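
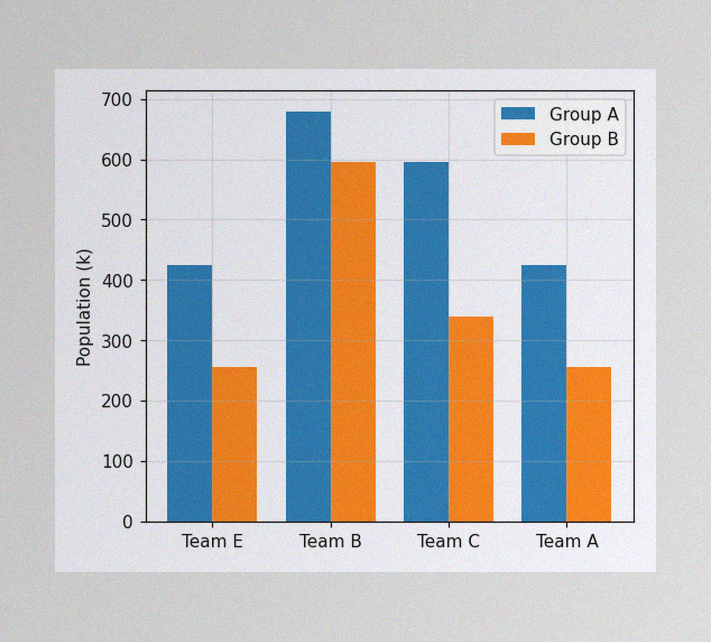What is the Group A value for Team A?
425k

The image has some photo noise and uneven lighting. The Group A bar at Team A reaches 425k on the y-axis.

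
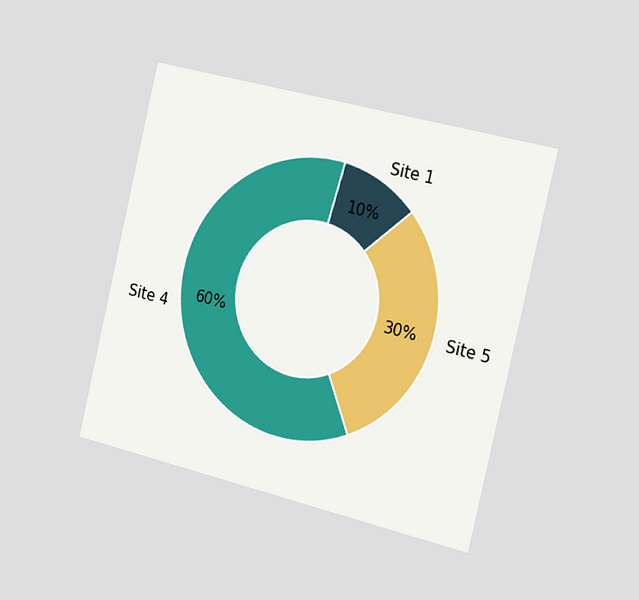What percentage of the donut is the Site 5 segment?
30%

The chart is tilted about 13° clockwise and viewed slightly from the right. The Site 5 segment takes up 30% of the ring.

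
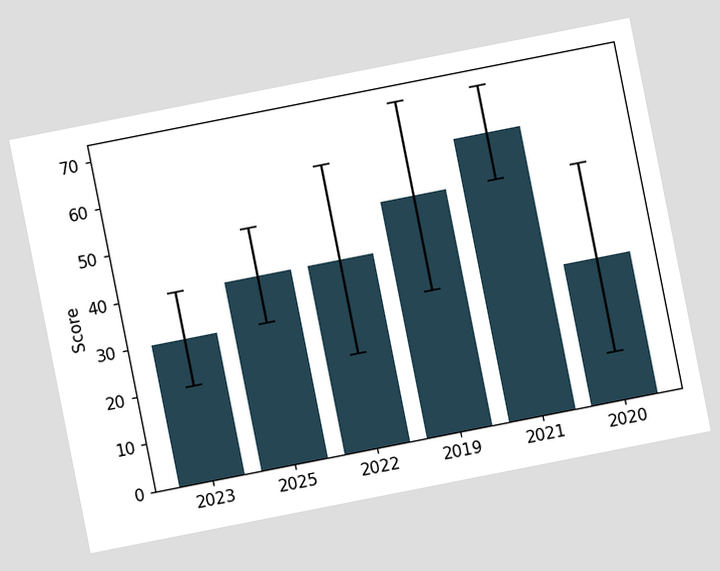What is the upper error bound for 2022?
The chart is tilted about 11° counter-clockwise. The 2022 bar's upper whisker reaches 60.

60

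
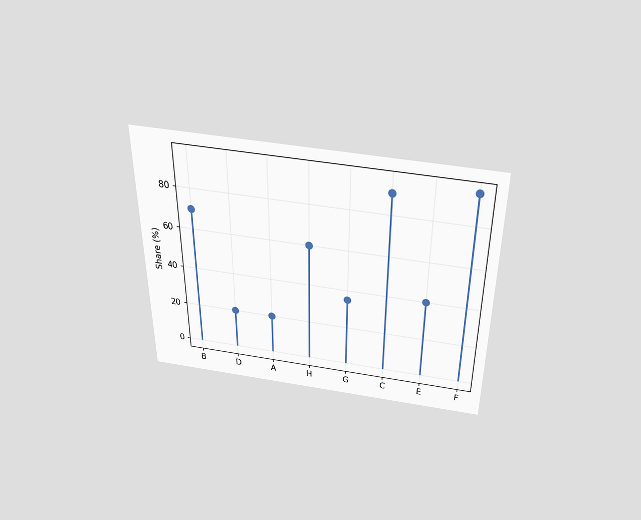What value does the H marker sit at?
60%

The chart is viewed slightly from above. The H marker sits at 60%.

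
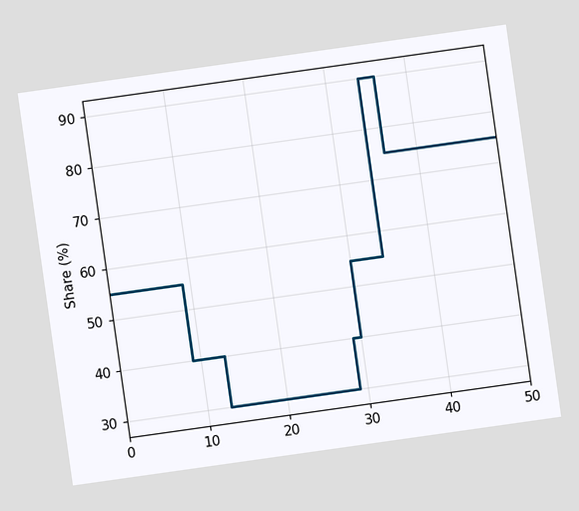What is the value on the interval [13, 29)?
30%

The chart is tilted about 8° counter-clockwise. On [13, 29) the step sits at 30%.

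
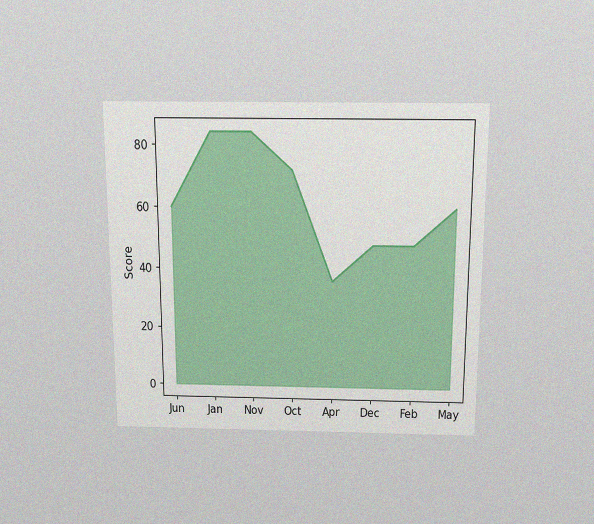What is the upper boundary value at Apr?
36

The chart is viewed slightly from above, with some photo noise. At Apr the upper boundary is at 36.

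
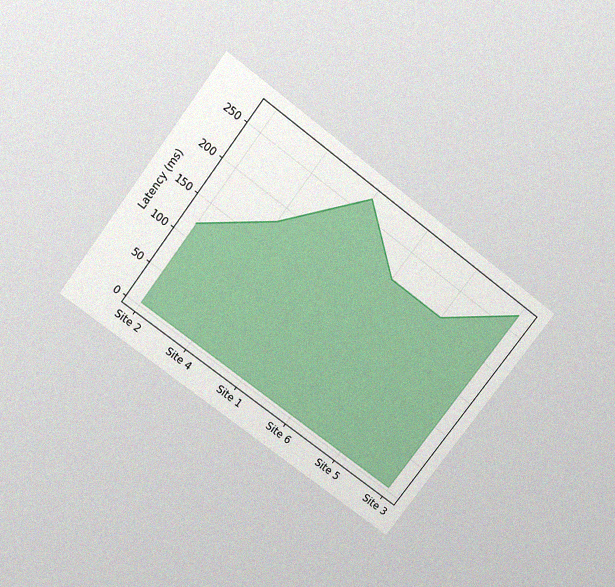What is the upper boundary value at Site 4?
The chart is tilted about 37° clockwise and viewed slightly from above, with some photo noise. At Site 4 the upper boundary is at 180ms.

180ms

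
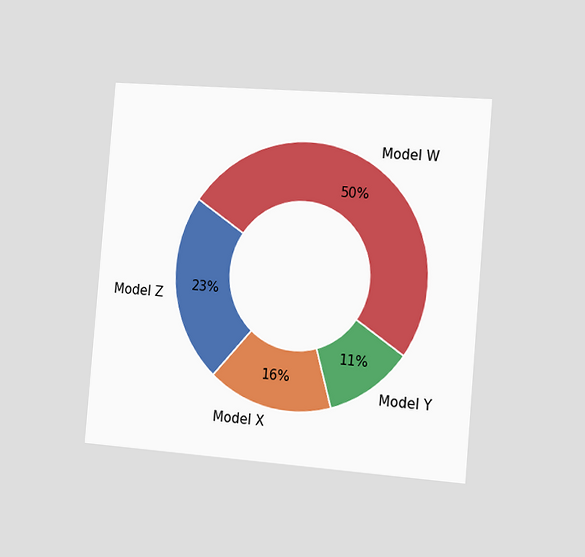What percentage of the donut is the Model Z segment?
The chart is tilted about 5° clockwise and viewed slightly from the right. The Model Z segment takes up 23% of the ring.

23%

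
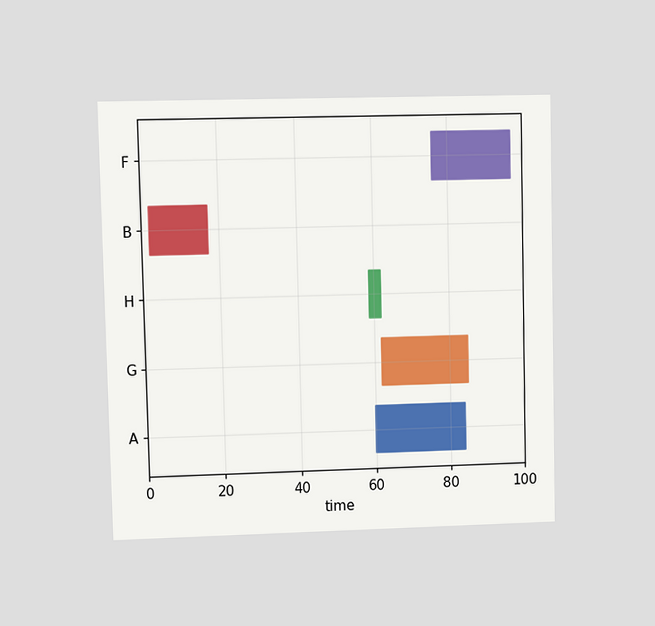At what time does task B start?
2

The chart is viewed at a slight angle. The B bar begins at t=2.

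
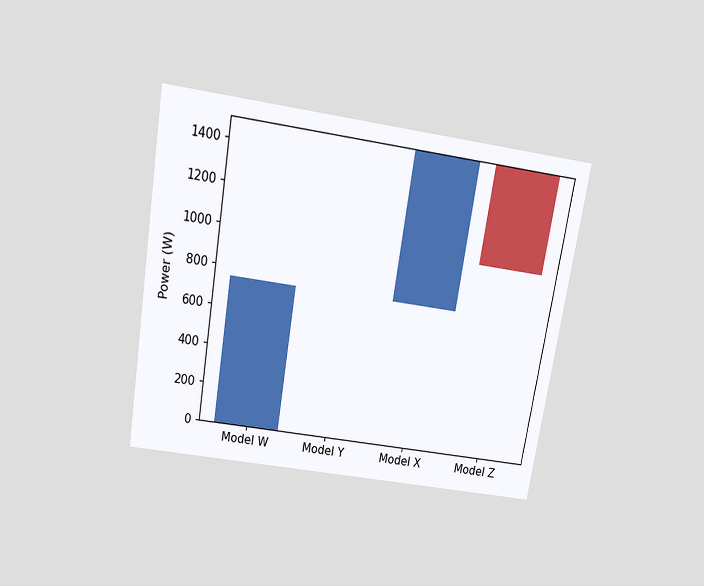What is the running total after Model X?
The chart is tilted about 9° clockwise and viewed slightly from above. After Model X the running total reaches 1500W.

1500W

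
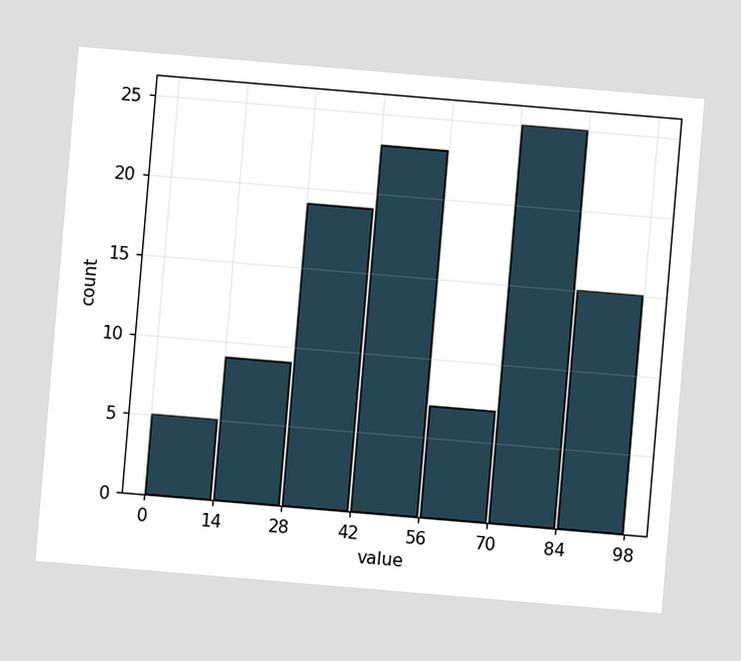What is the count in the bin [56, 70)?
7

The chart is tilted about 5° clockwise. The [56, 70) bin has height 7.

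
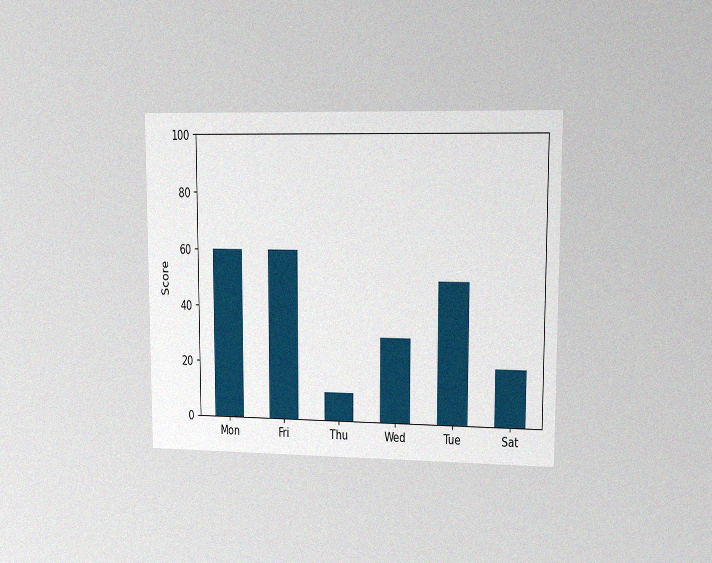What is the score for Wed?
30

The chart is viewed at a slight angle, with some photo noise. Reading along the chart's y-axis, the Wed bar reaches 30.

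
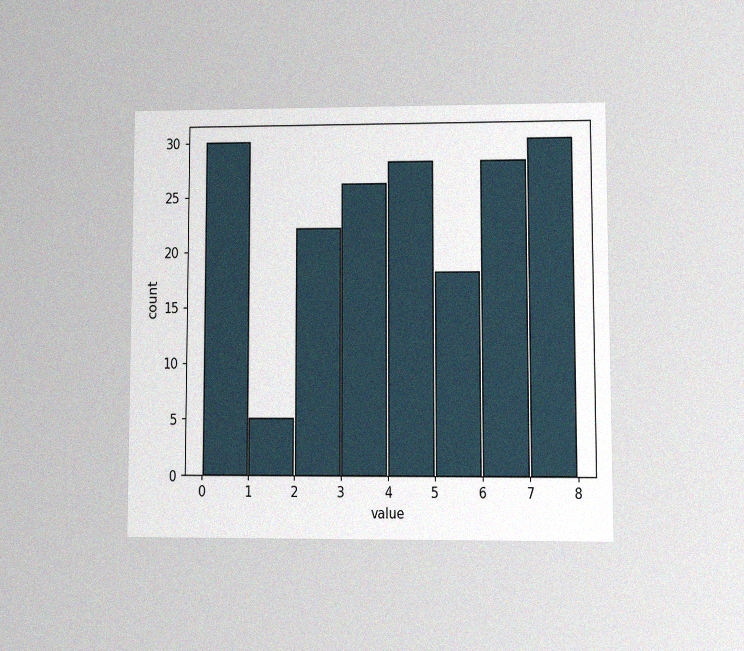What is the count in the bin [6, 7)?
28

The chart is viewed at a slight angle, with some photo noise. The [6, 7) bin has height 28.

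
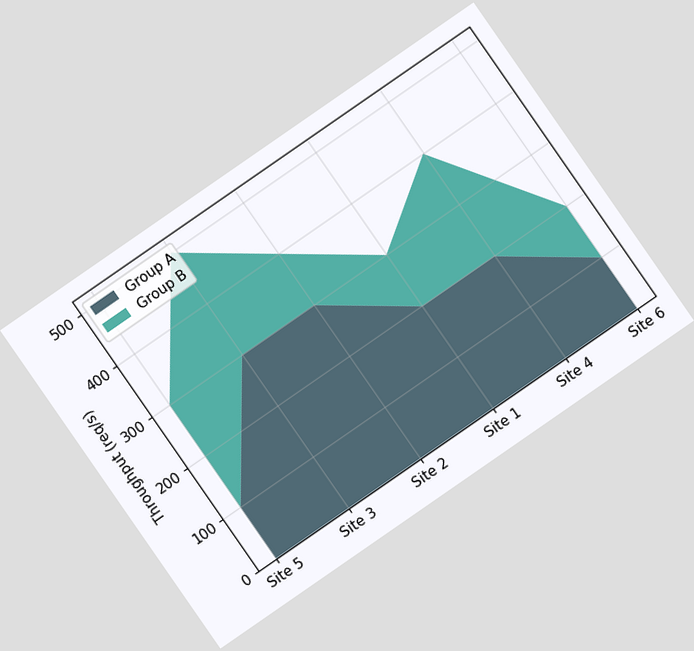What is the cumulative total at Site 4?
The chart is tilted about 35° counter-clockwise. The stacked total at Site 4 reaches 400req/s.

400req/s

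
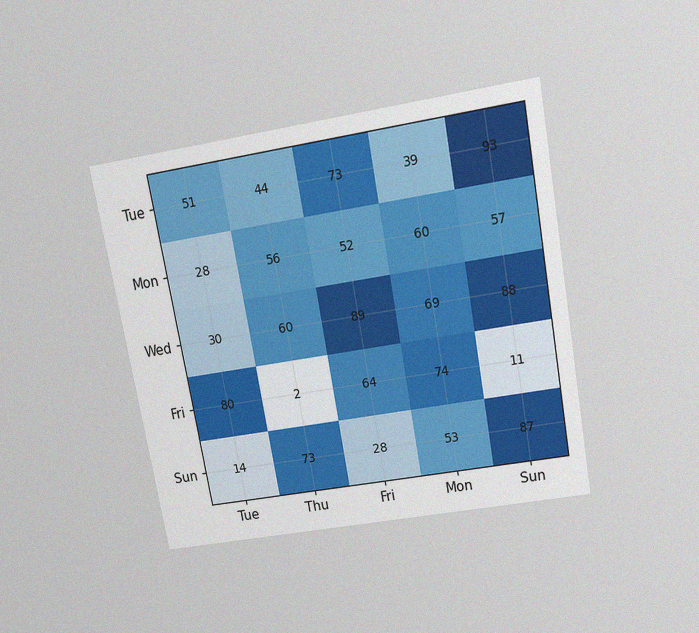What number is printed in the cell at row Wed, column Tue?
30

The chart is tilted about 10° counter-clockwise and viewed slightly from above, with some photo noise. The (Wed, Tue) cell reads 30.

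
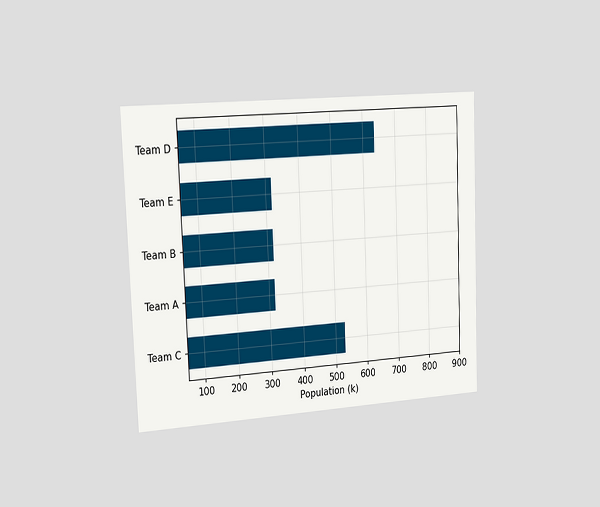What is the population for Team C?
530k

The chart is tilted about 2° counter-clockwise and viewed slightly from the left. Reading along the chart's x-axis, the Team C bar reaches 530k.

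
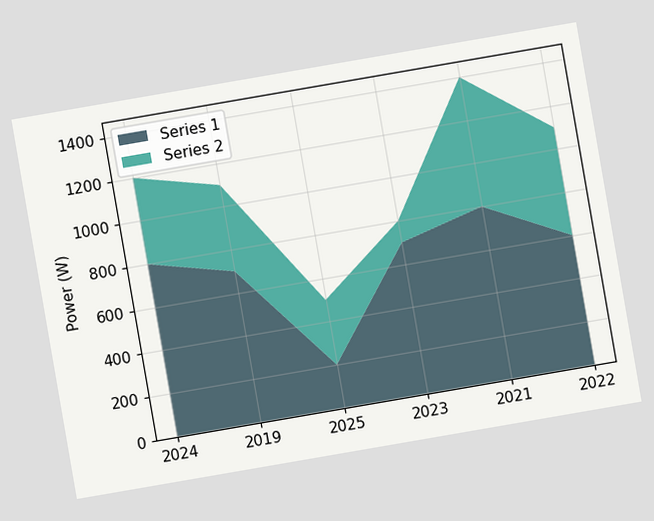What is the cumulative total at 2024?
The chart is tilted about 10° counter-clockwise. The stacked total at 2024 reaches 1200W.

1200W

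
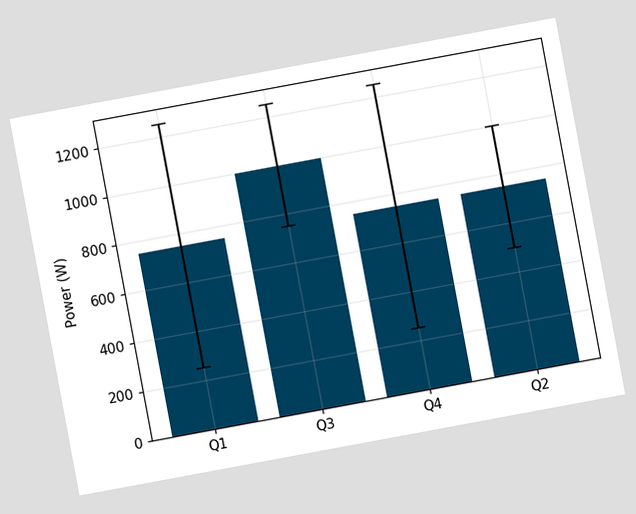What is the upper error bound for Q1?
The chart is tilted about 11° counter-clockwise. The Q1 bar's upper whisker reaches 1250W.

1250W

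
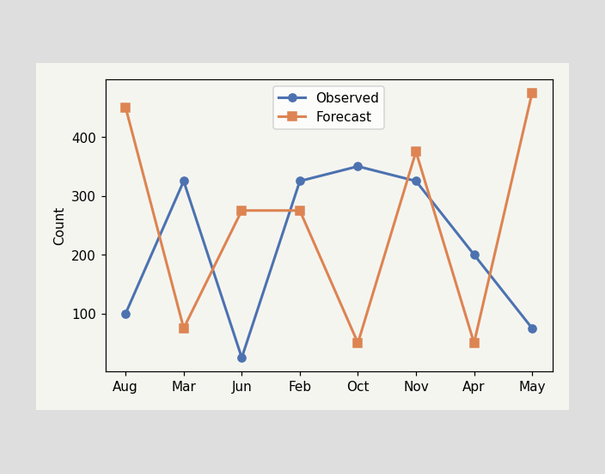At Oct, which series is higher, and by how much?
Observed, by 300

At Oct, Observed sits above the other line by 300.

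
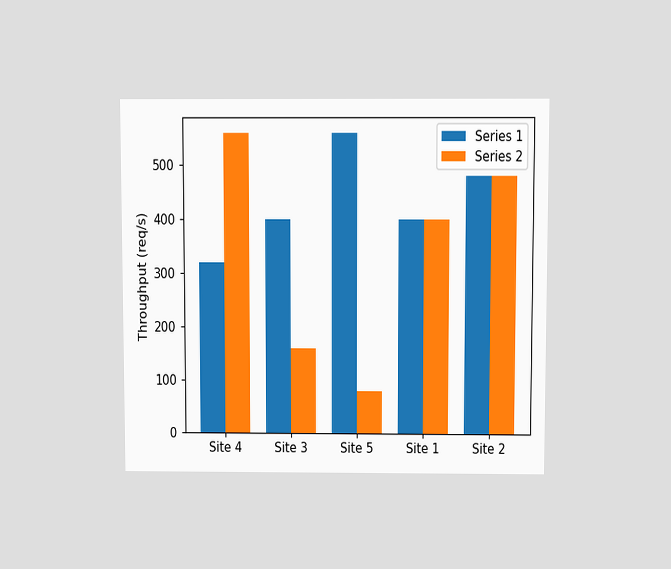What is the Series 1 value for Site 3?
400req/s

The chart is viewed slightly from above. The Series 1 bar at Site 3 reaches 400req/s on the y-axis.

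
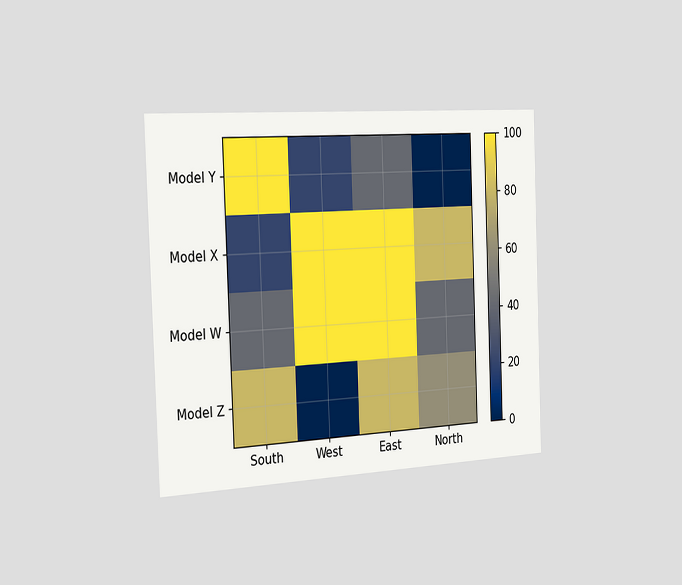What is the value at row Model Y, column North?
0

The chart is tilted about 2° counter-clockwise and viewed slightly from the left. Matching cell (Model Y, North) against the colorbar gives 0.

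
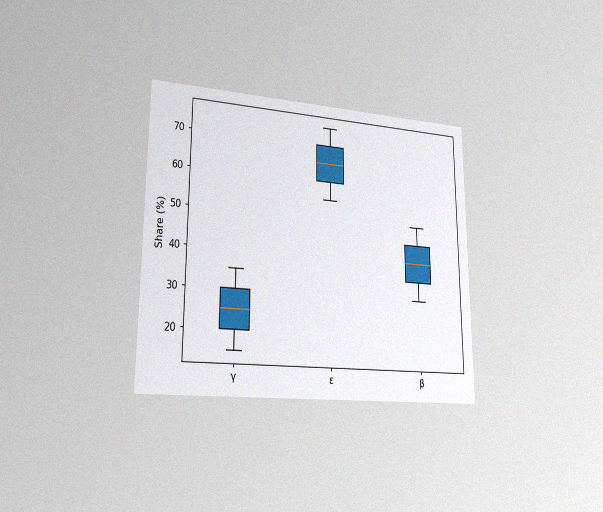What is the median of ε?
65%

The chart is viewed slightly from the left, with some photo noise. The median line in the ε box sits at 65%.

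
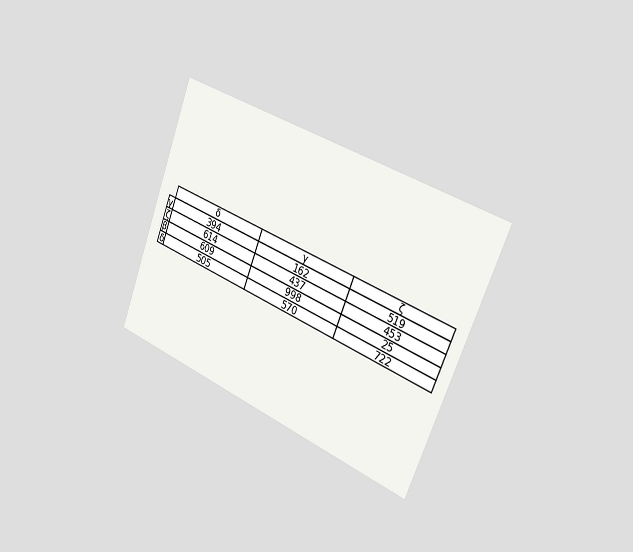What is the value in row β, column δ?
The chart is tilted about 21° clockwise and viewed slightly from the right. The (β, δ) cell reads 609.

609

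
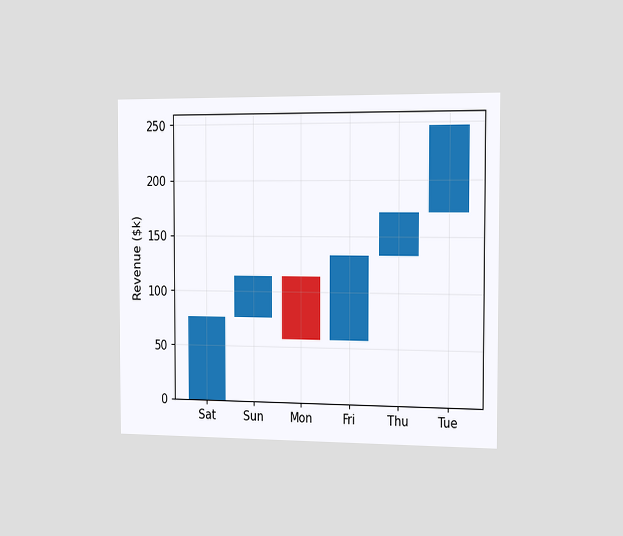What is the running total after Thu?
$171k

The chart is viewed slightly from the right. After Thu the running total reaches $171k.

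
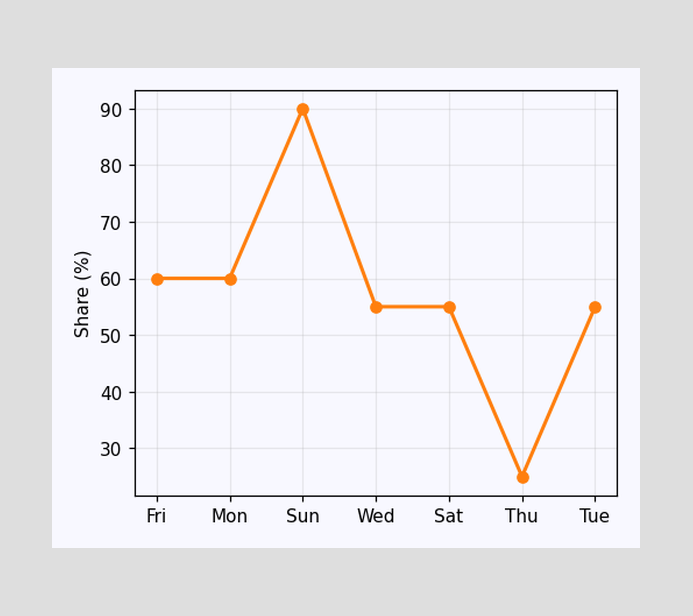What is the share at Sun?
90%

At Sun, the line is at 90%.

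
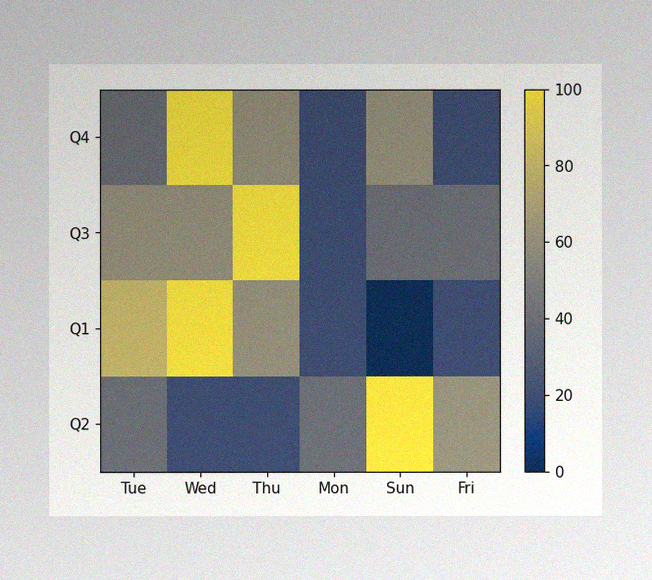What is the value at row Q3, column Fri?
The image has some photo noise and uneven lighting. Matching cell (Q3, Fri) against the colorbar gives 40.

40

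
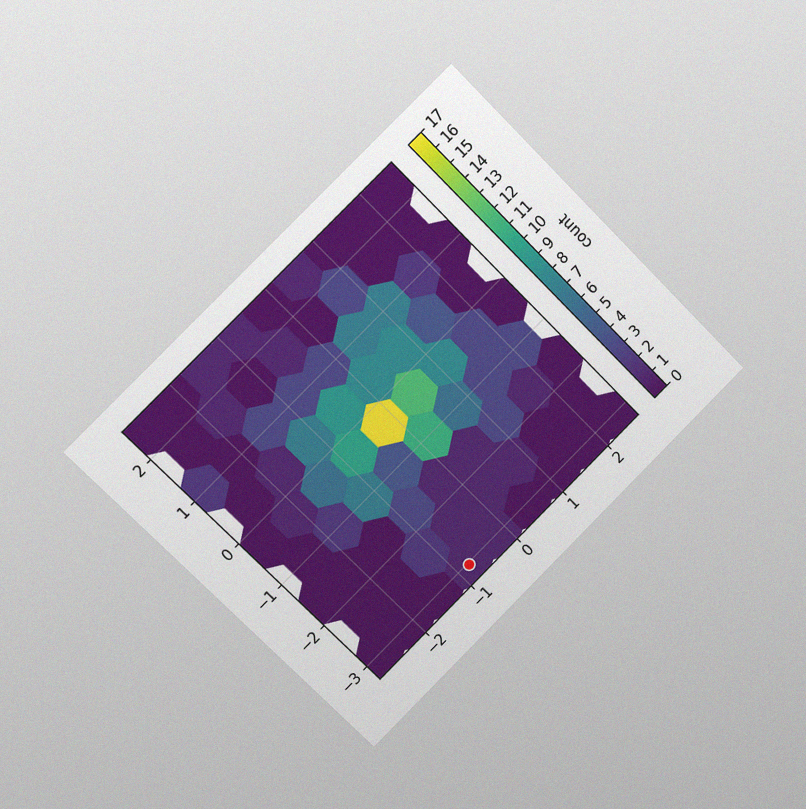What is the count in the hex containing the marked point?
1

The chart is tilted about 45° counter-clockwise and viewed slightly from the left, with some photo noise. The marked hex reads 1 on the colorbar.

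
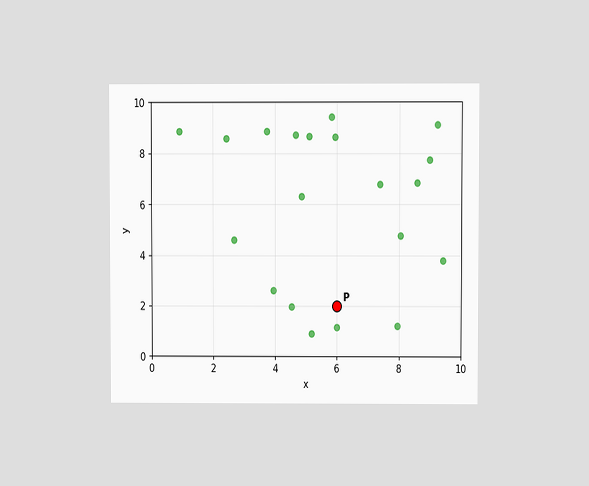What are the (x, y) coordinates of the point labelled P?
(6, 2)

The chart is viewed at a slight angle. Following the gridlines from P to each axis, P sits at (6, 2).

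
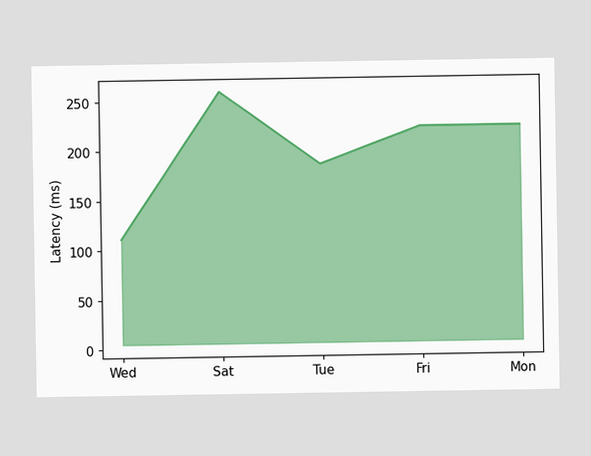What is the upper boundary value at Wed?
111ms

At Wed the upper boundary is at 111ms.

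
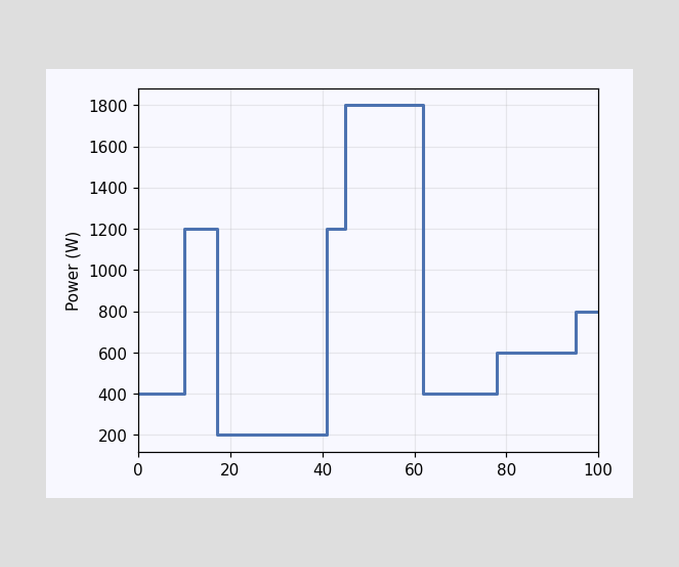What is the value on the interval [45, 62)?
1800W

On [45, 62) the step sits at 1800W.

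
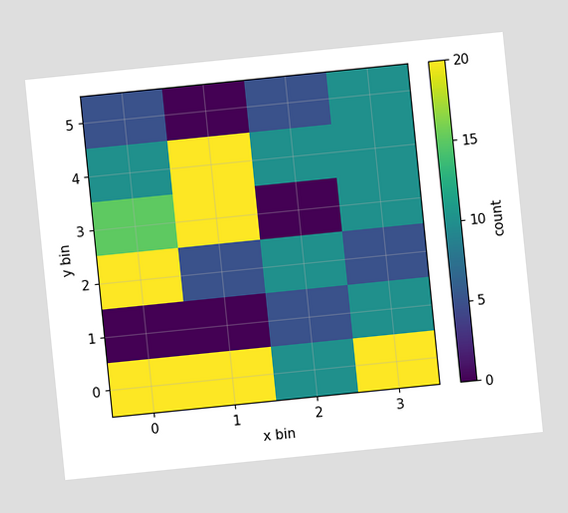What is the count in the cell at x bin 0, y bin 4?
10

The chart is tilted about 6° counter-clockwise. Matching the cell (0, 4) against the colorbar gives 10.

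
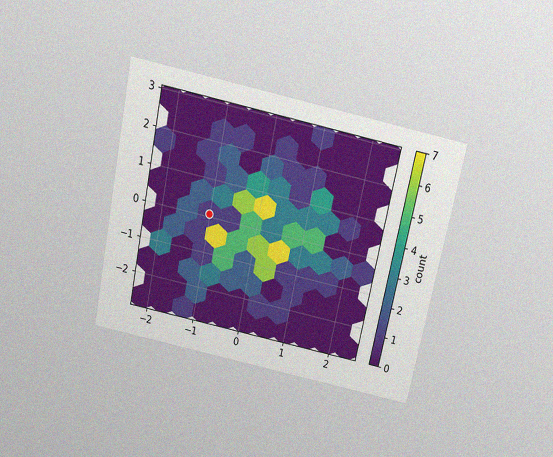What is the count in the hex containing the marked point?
The chart is tilted about 12° clockwise and viewed slightly from above, with some photo noise. The marked hex reads 1 on the colorbar.

1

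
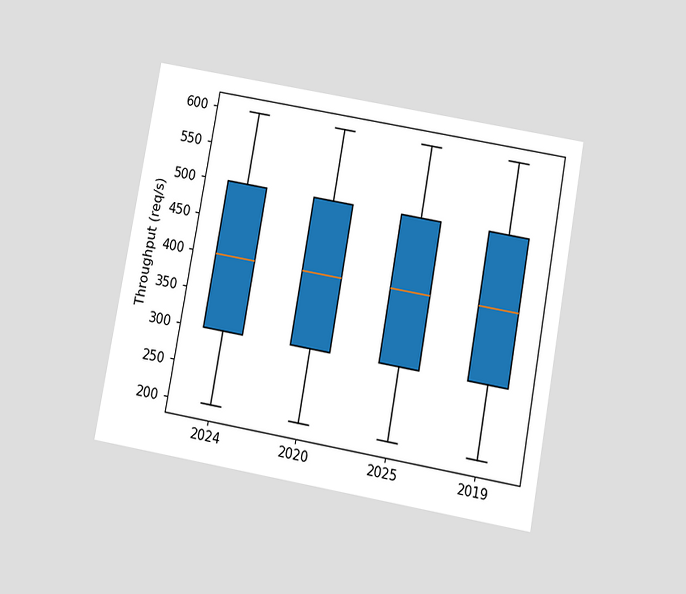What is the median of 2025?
400req/s

The chart is tilted about 10° clockwise and viewed slightly from below. The median line in the 2025 box sits at 400req/s.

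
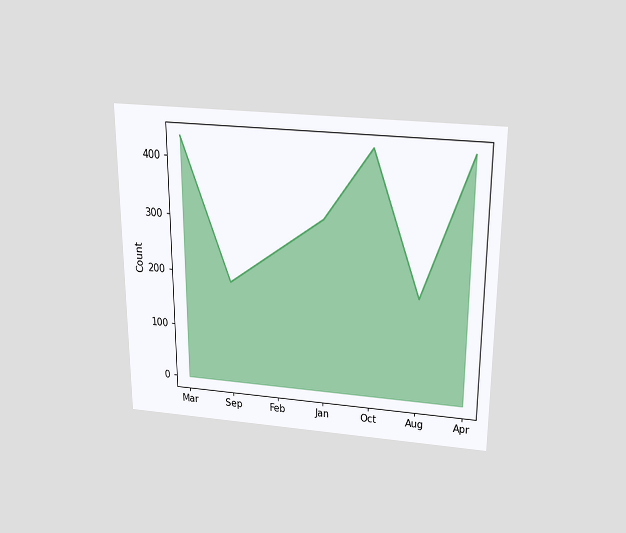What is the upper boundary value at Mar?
The chart is viewed slightly from above. At Mar the upper boundary is at 434.

434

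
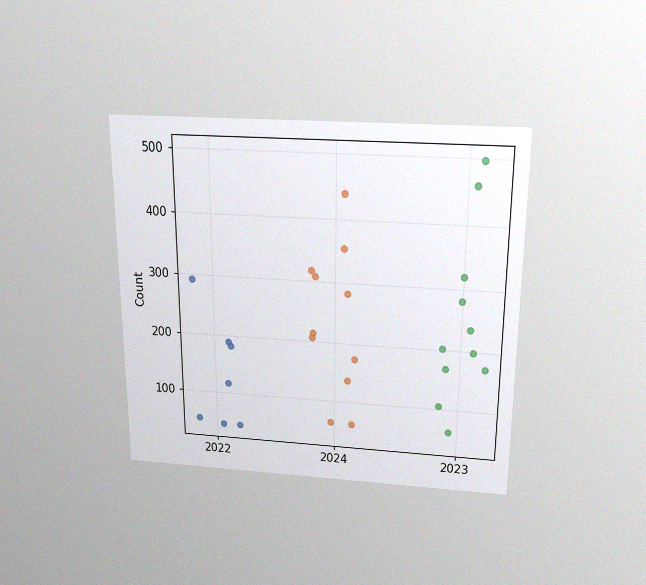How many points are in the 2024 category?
11

The chart is viewed slightly from above, with some photo noise. Counting the markers in the 2024 column gives 11.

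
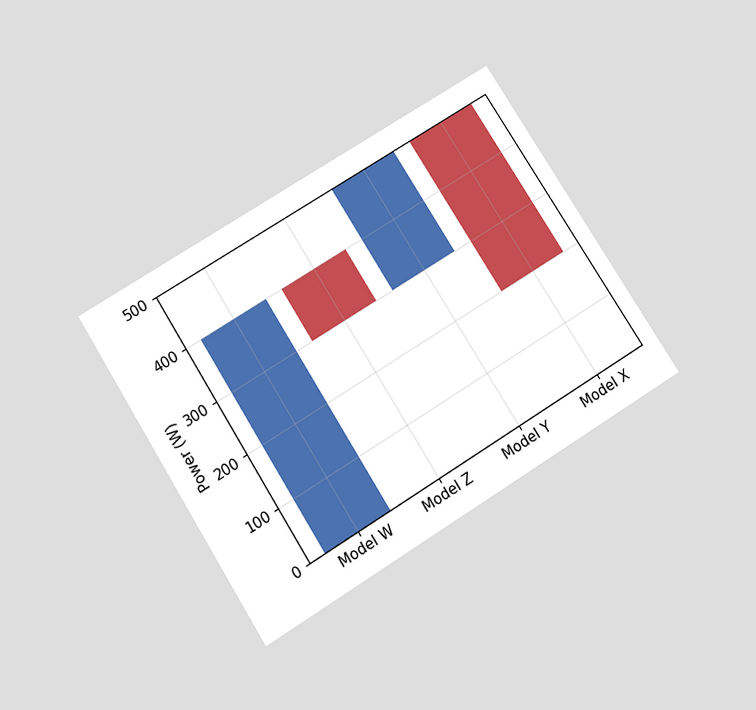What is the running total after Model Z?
The chart is tilted about 32° counter-clockwise and viewed slightly from below. After Model Z the running total reaches 300W.

300W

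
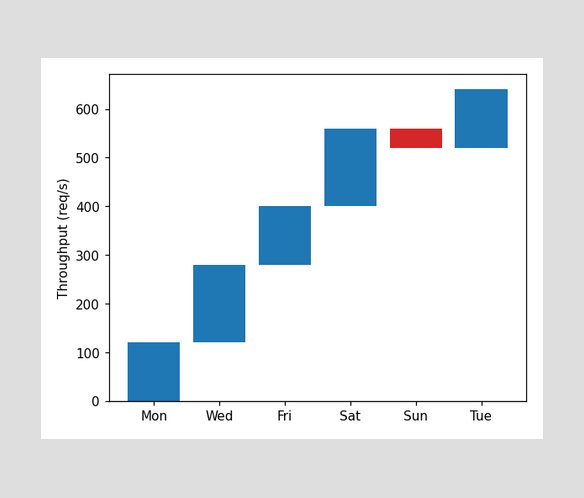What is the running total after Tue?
640req/s

After Tue the running total reaches 640req/s.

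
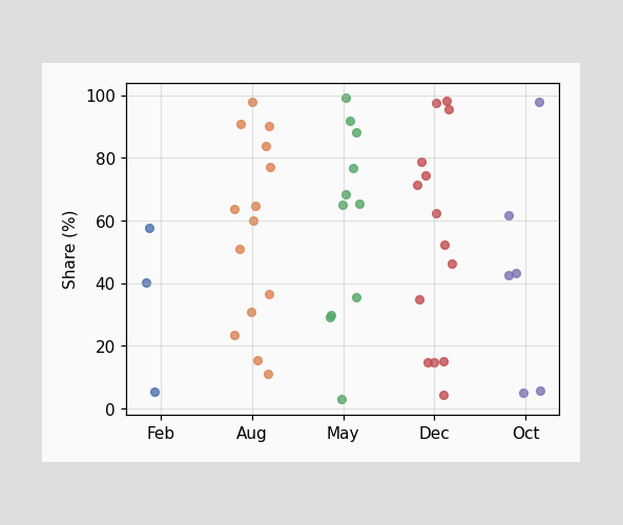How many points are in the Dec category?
14

Counting the markers in the Dec column gives 14.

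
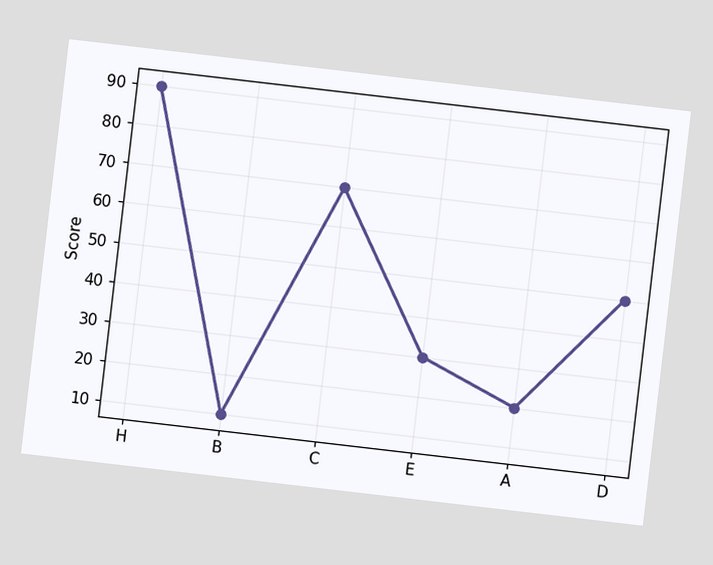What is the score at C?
70

The chart is tilted about 7° clockwise. At C, the line is at 70.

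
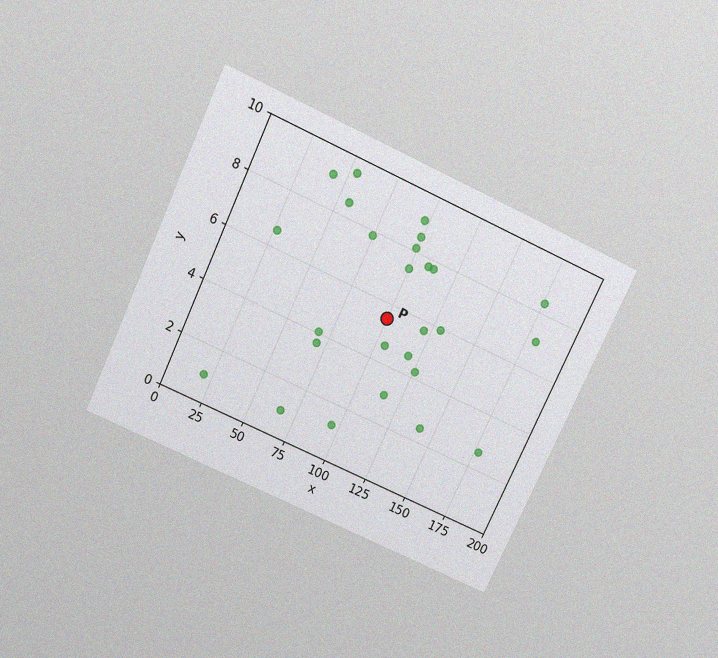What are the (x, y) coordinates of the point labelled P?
(100, 5.5)

The chart is tilted about 25° clockwise and viewed slightly from above, with some photo noise. Following the gridlines from P to each axis, P sits at (100, 5.5).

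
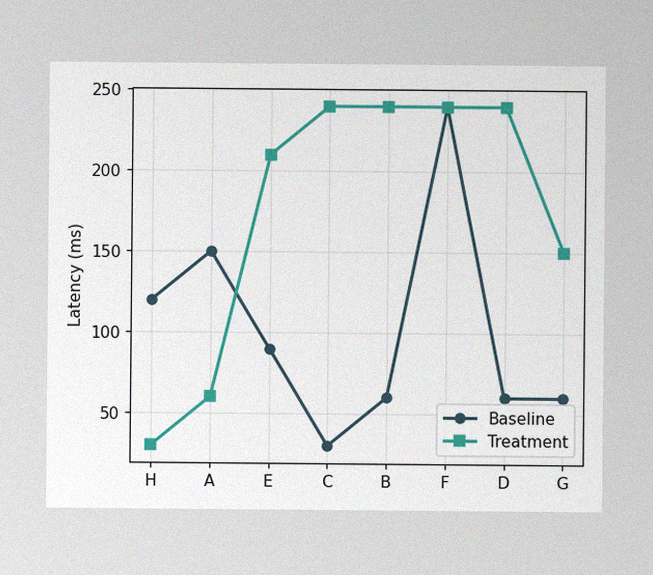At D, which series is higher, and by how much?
Treatment, by 180ms

The image has some photo noise and uneven lighting. At D, Treatment sits above the other line by 180ms.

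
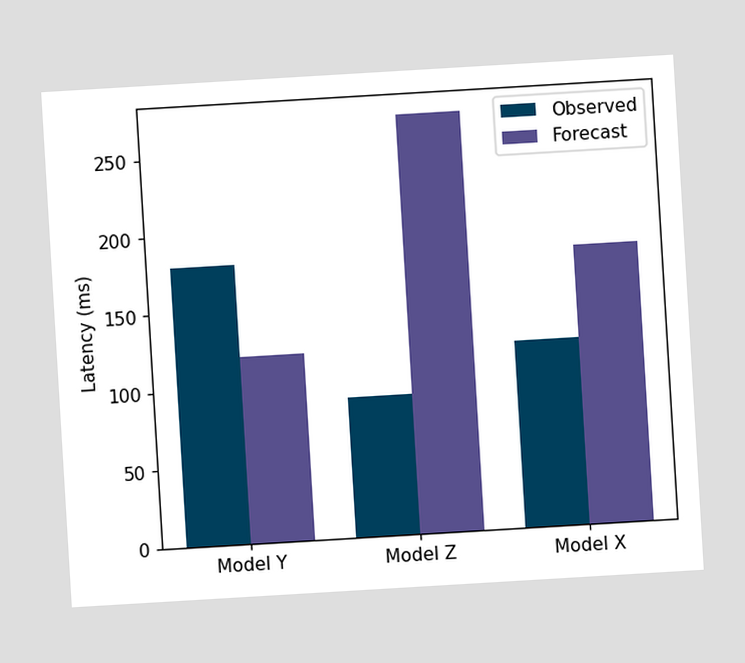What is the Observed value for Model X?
The chart is tilted about 3° counter-clockwise. The Observed bar at Model X reaches 120ms on the y-axis.

120ms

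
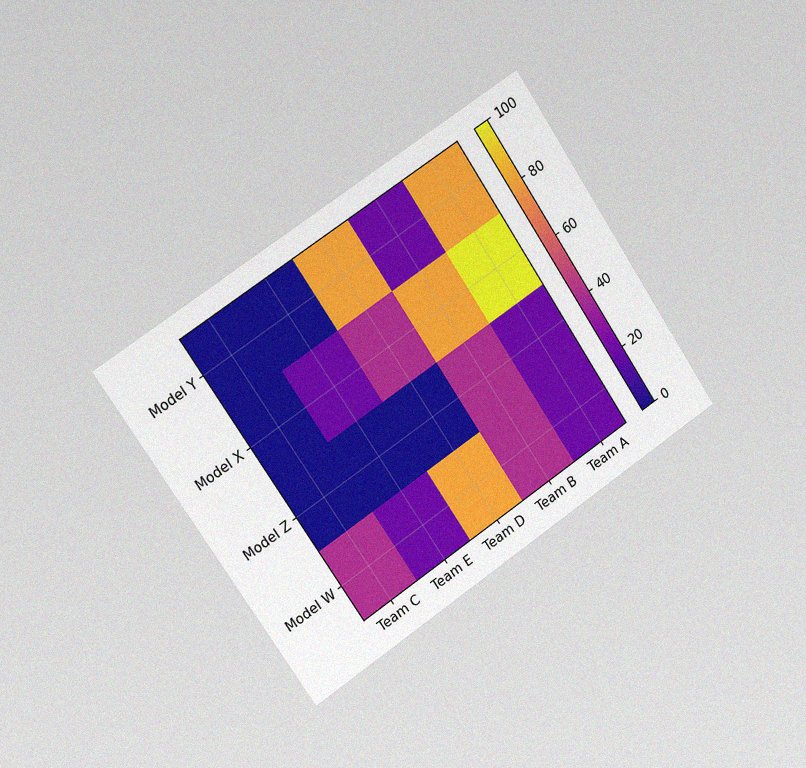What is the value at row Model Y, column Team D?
The chart is tilted about 34° counter-clockwise and viewed slightly from the left, with some photo noise. Matching cell (Model Y, Team D) against the colorbar gives 80.

80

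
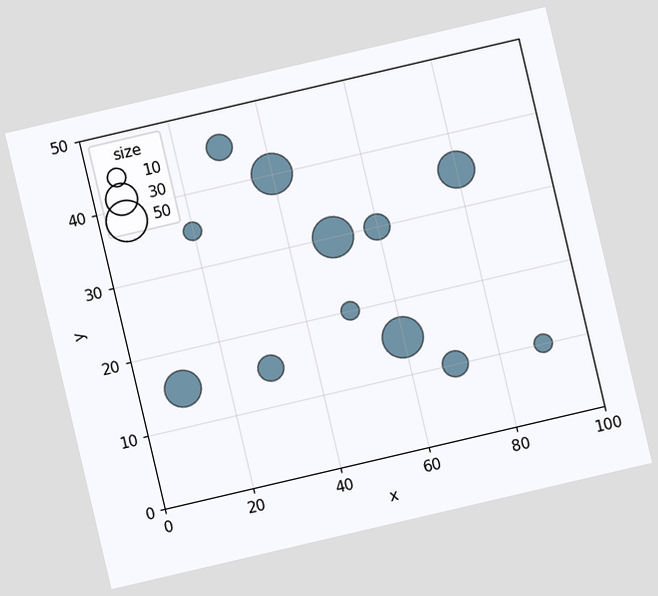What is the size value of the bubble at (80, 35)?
40

The chart is tilted about 13° counter-clockwise. Matching the bubble at (80, 35) against the size legend gives 40.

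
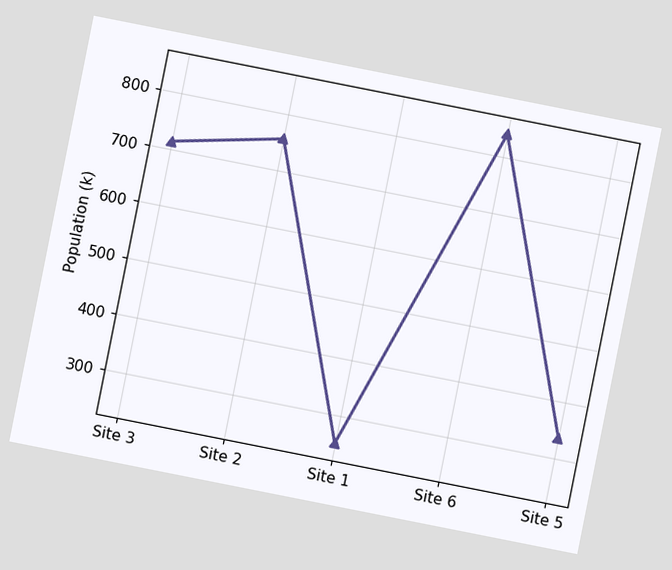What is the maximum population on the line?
The chart is tilted about 11° clockwise. The highest point is at Site 6, and reading across to the y-axis gives 840k.

840k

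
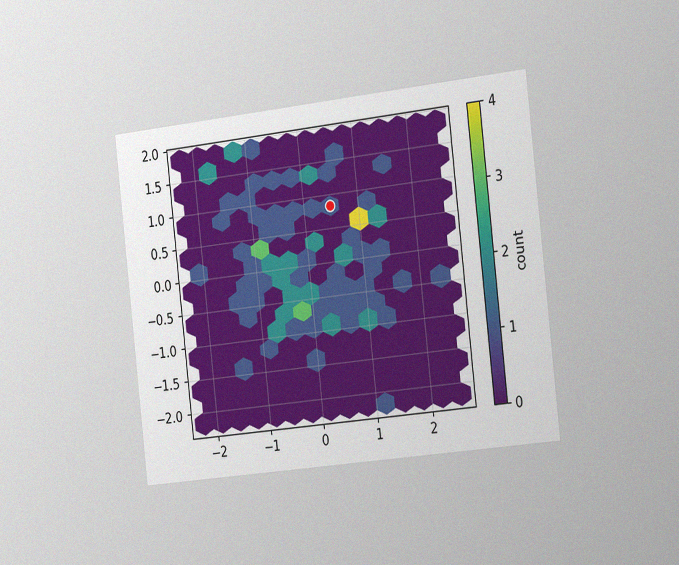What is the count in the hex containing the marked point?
1

The chart is tilted about 6° counter-clockwise and viewed slightly from the right, with some photo noise. The marked hex reads 1 on the colorbar.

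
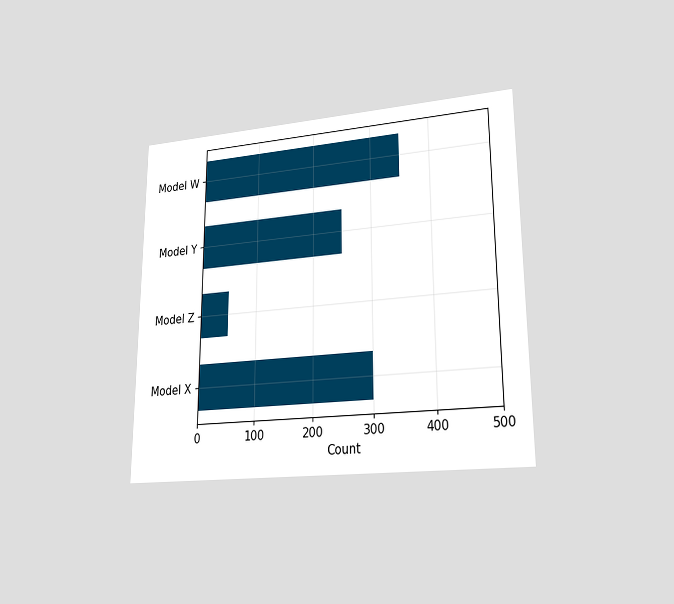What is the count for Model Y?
250

The chart is viewed at a slight angle. Reading along the chart's x-axis, the Model Y bar reaches 250.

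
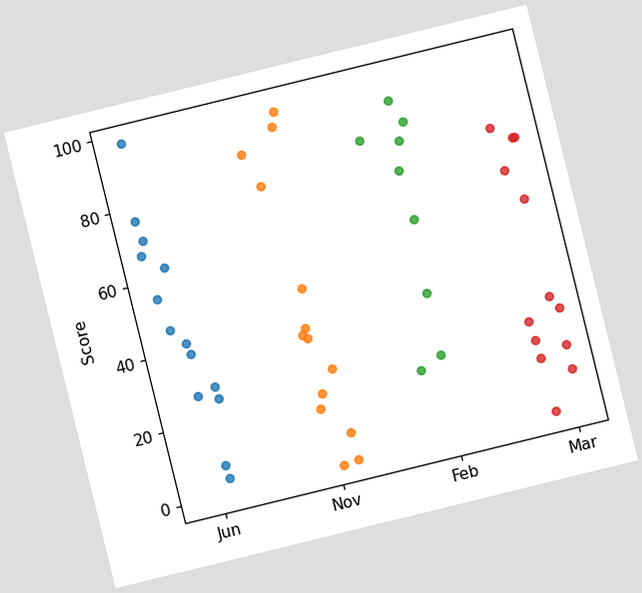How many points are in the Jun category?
The chart is tilted about 14° counter-clockwise. Counting the markers in the Jun column gives 14.

14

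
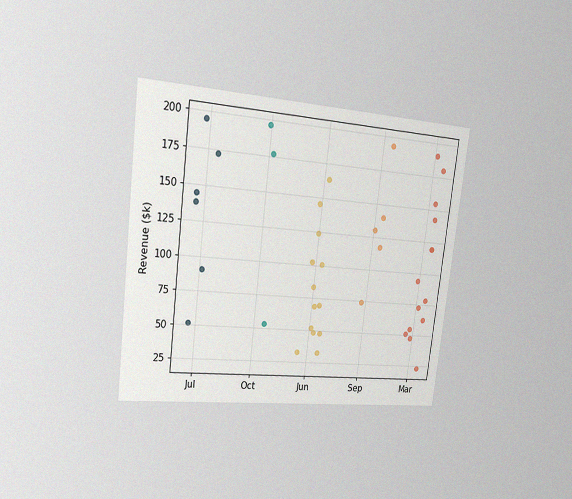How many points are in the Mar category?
The chart is tilted about 7° clockwise and viewed slightly from the left, with some photo noise. Counting the markers in the Mar column gives 14.

14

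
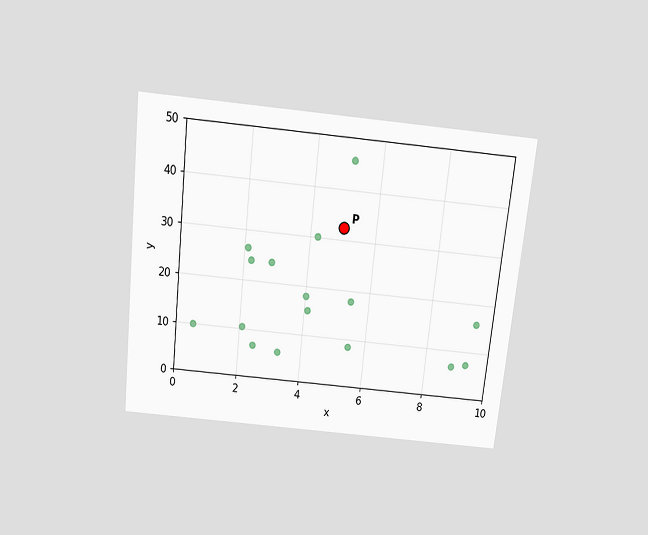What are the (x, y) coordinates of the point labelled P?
(5, 32.5)

The chart is tilted about 6° clockwise and viewed slightly from above. Following the gridlines from P to each axis, P sits at (5, 32.5).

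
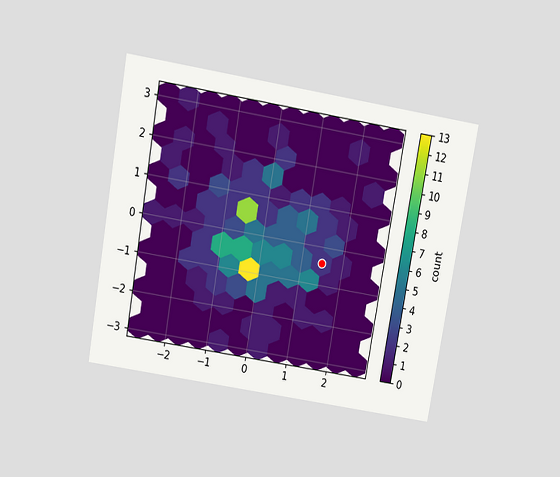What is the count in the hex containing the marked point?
The chart is tilted about 10° clockwise and viewed slightly from above. The marked hex reads 2 on the colorbar.

2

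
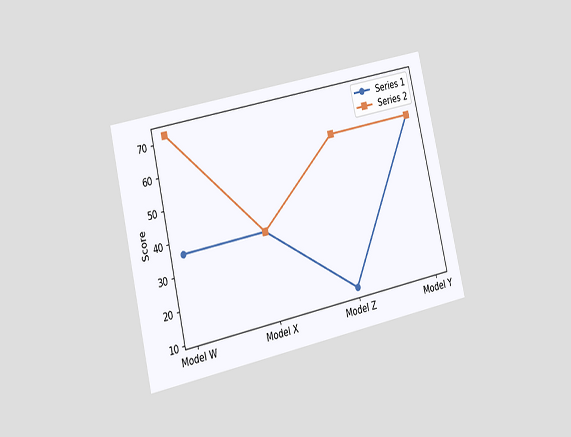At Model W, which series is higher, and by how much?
The chart is tilted about 13° counter-clockwise and viewed slightly from the left. At Model W, Series 2 sits above the other line by 36.

Series 2, by 36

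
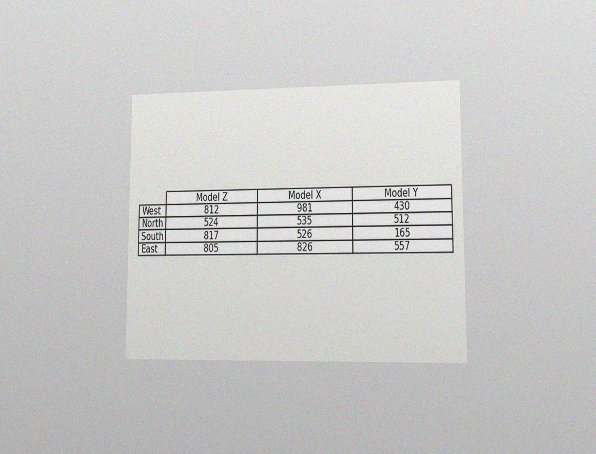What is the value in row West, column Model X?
The chart is viewed at a slight angle, with some photo noise. The (West, Model X) cell reads 981.

981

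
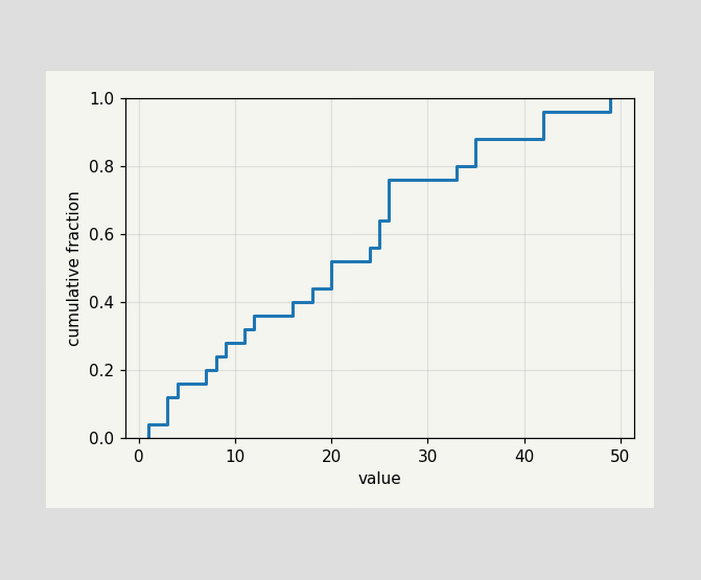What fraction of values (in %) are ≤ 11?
At x=11 the ECDF step is at 32%.

32%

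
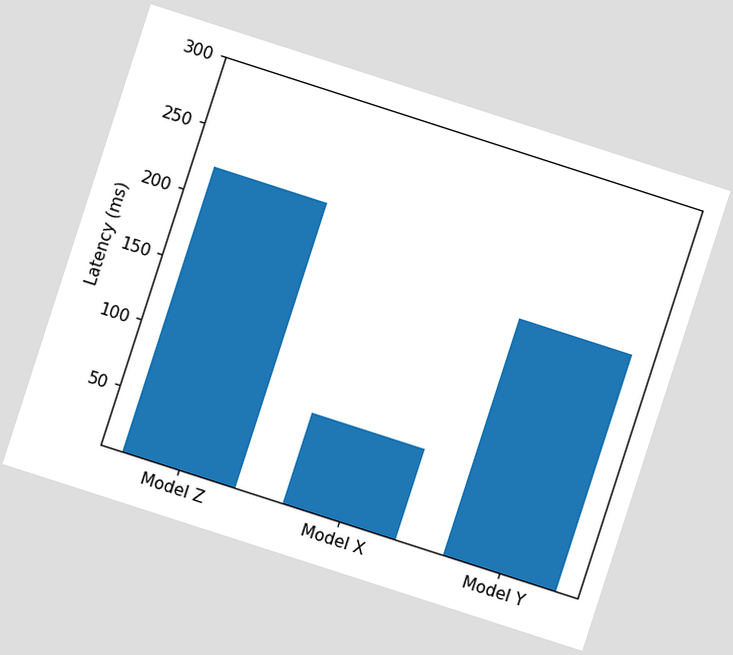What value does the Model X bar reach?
The chart is tilted about 18° clockwise. Reading along the chart's y-axis, the Model X bar reaches 74ms.

74ms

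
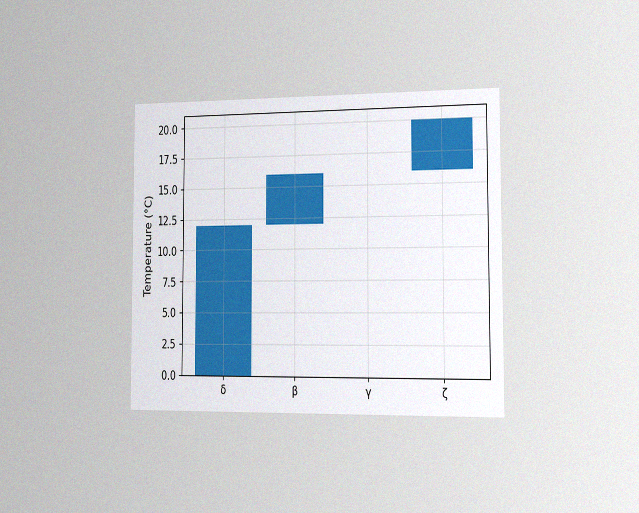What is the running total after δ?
12°C

The chart is viewed slightly from the right, with some photo noise. After δ the running total reaches 12°C.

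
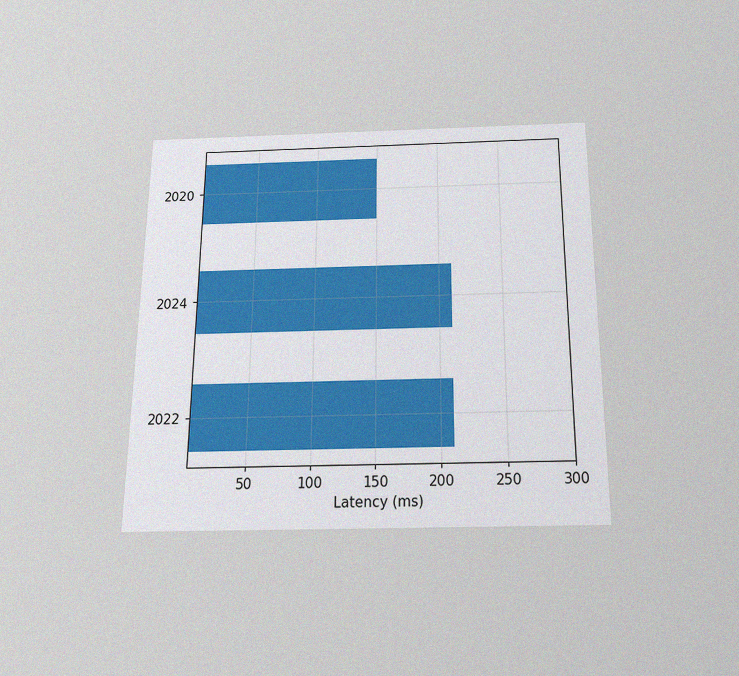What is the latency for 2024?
210ms

The chart is viewed slightly from below, with some photo noise. Reading along the chart's x-axis, the 2024 bar reaches 210ms.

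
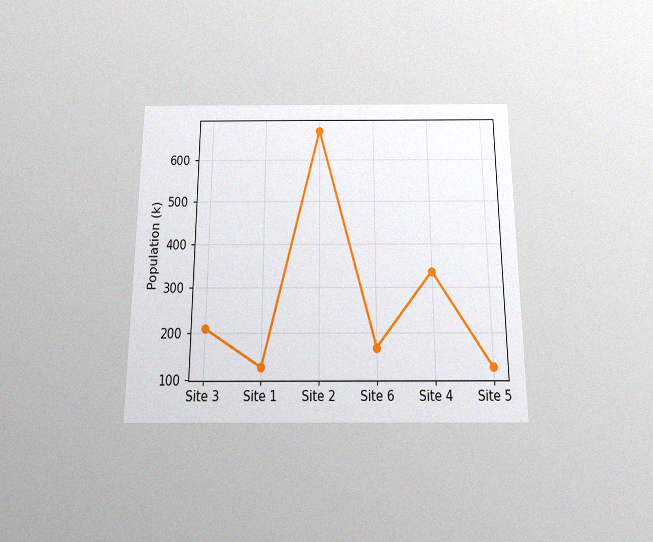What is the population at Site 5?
The chart is viewed slightly from below, with some photo noise. At Site 5, the line is at 126k.

126k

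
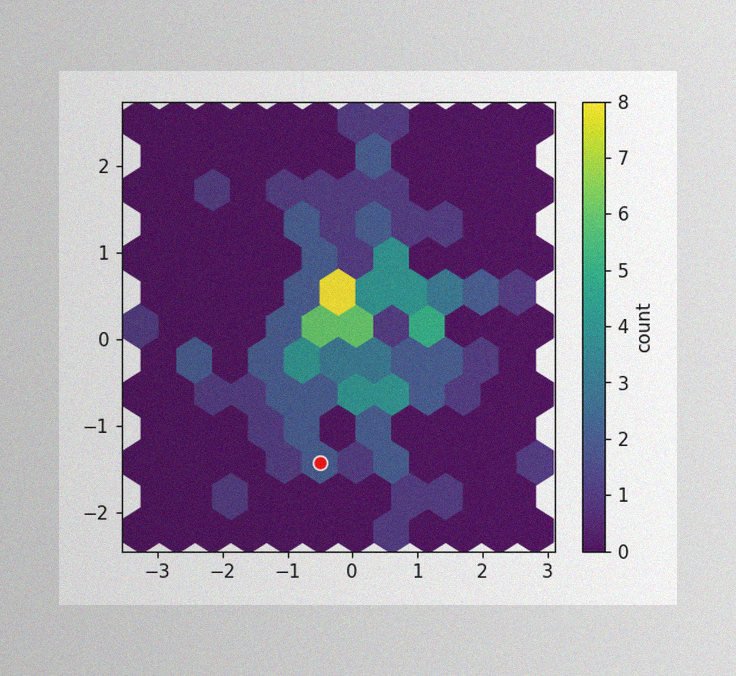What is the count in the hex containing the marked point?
The image has some photo noise and uneven lighting. The marked hex reads 2 on the colorbar.

2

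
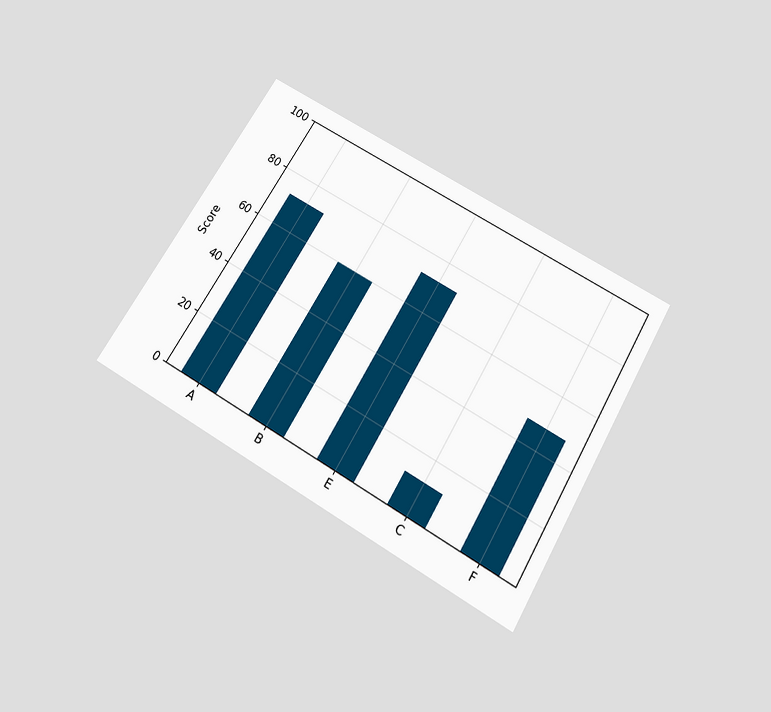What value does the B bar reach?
60

The chart is tilted about 30° clockwise and viewed slightly from below. Reading along the chart's y-axis, the B bar reaches 60.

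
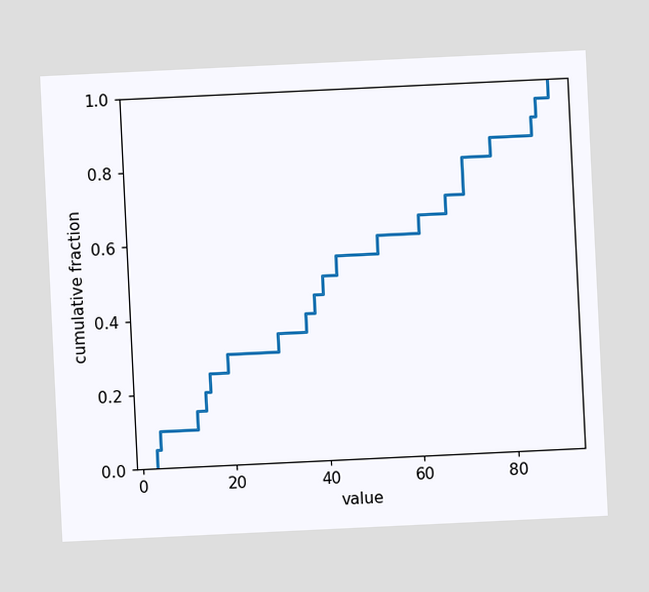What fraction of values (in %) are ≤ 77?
85%

The chart is tilted about 3° counter-clockwise. At x=77 the ECDF step is at 85%.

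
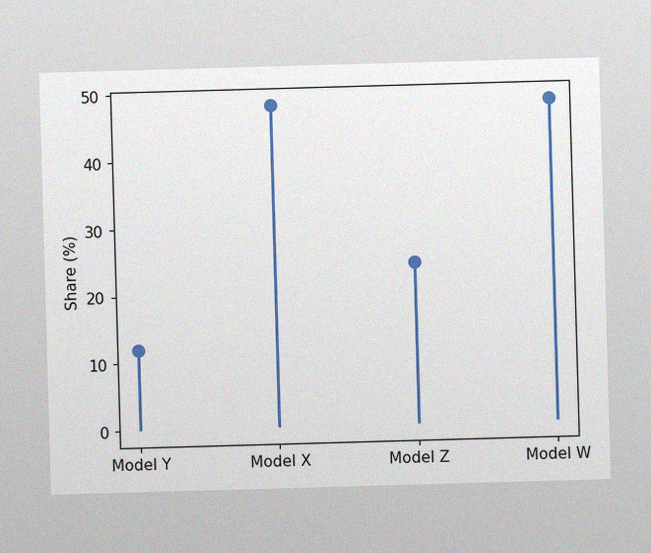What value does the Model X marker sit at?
The image has some photo noise and uneven lighting. The Model X marker sits at 48%.

48%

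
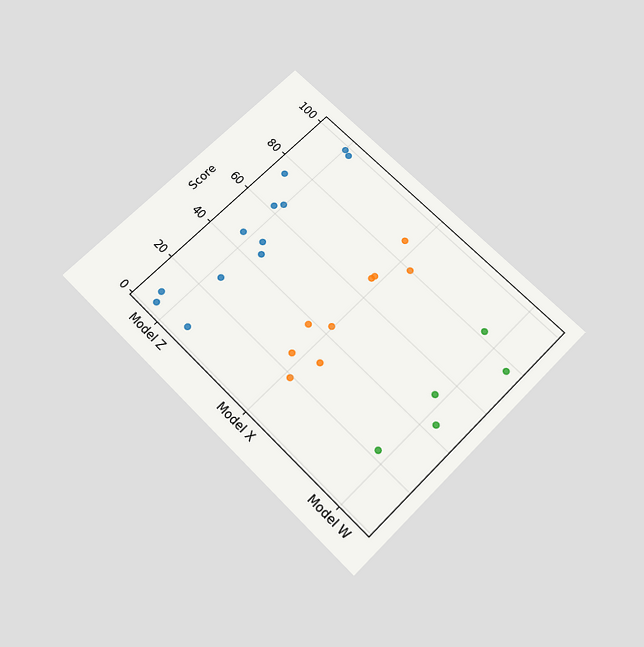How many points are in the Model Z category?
12

The chart is tilted about 45° clockwise and viewed slightly from below. Counting the markers in the Model Z column gives 12.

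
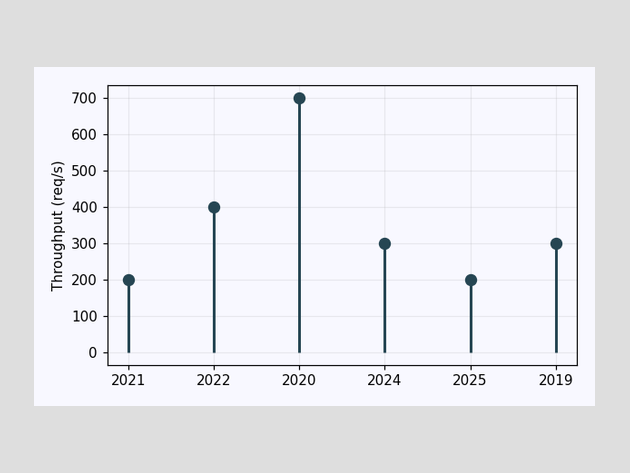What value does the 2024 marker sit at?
300req/s

The 2024 marker sits at 300req/s.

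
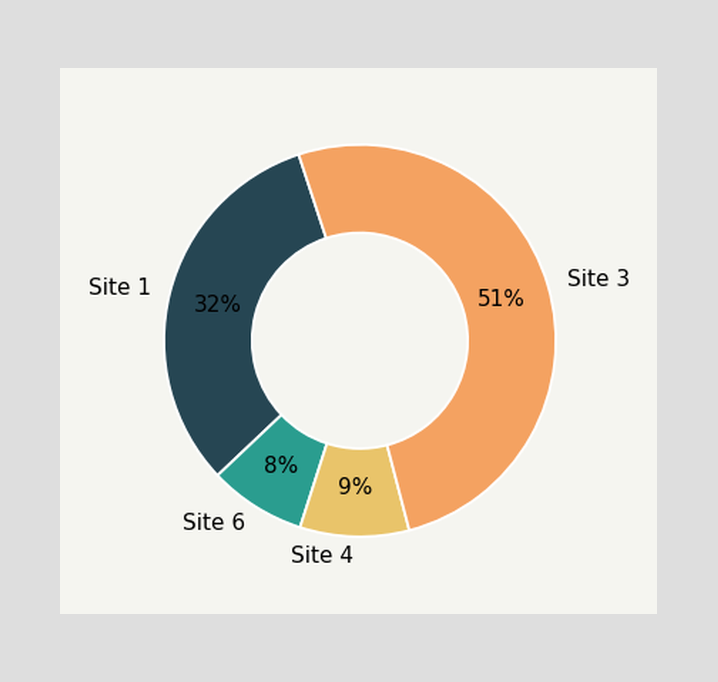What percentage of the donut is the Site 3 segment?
The Site 3 segment takes up 51% of the ring.

51%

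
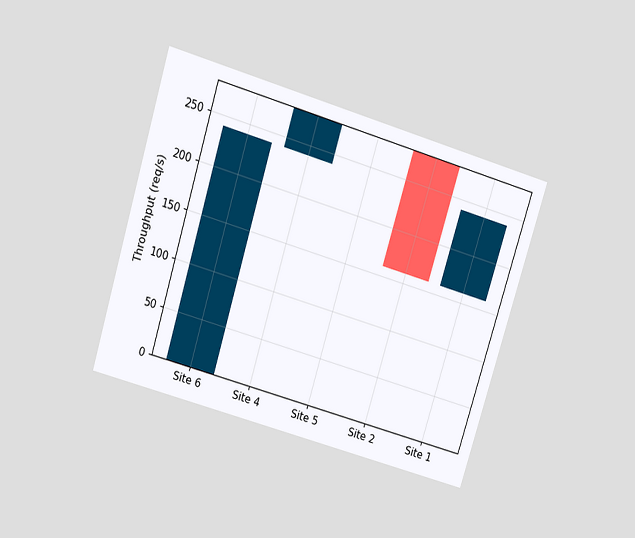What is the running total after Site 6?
240req/s

The chart is tilted about 17° clockwise and viewed slightly from above. After Site 6 the running total reaches 240req/s.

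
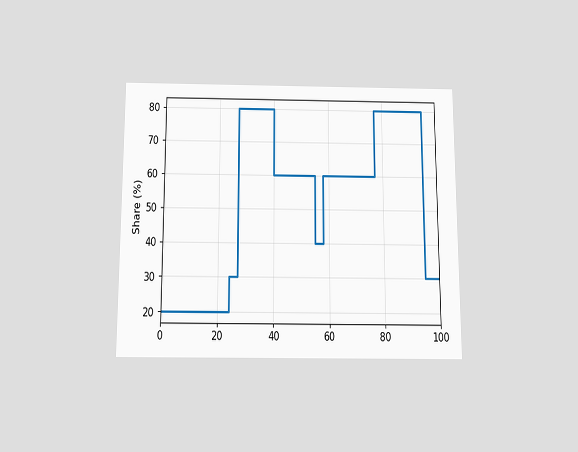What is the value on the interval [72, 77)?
The chart is viewed slightly from below. On [72, 77) the step sits at 60%.

60%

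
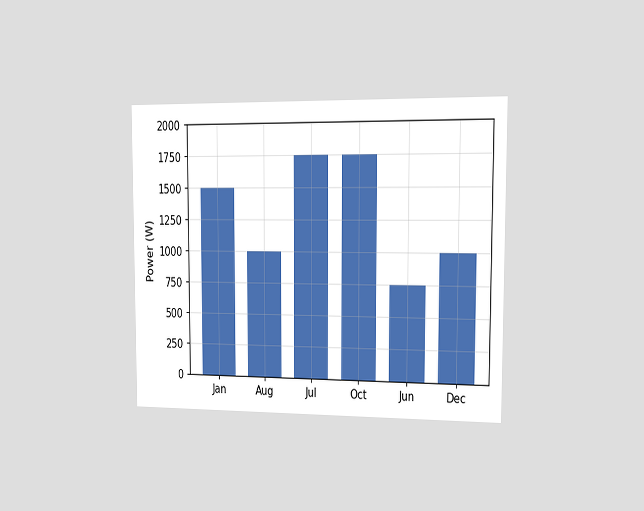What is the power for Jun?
The chart is viewed slightly from the right. Reading along the chart's y-axis, the Jun bar reaches 750W.

750W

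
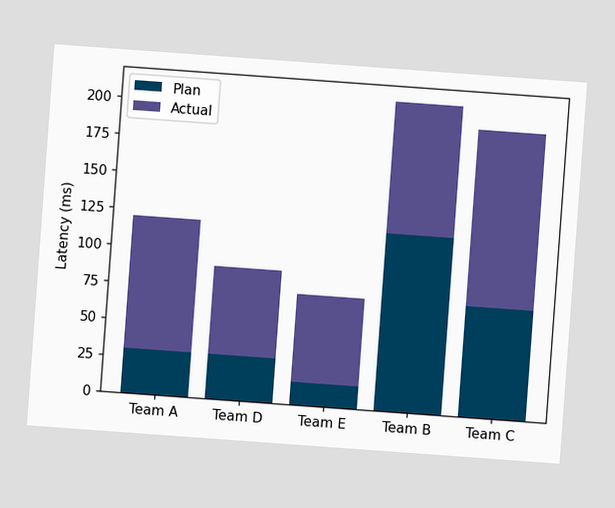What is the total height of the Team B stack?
The chart is tilted about 4° clockwise. The Team B stack's top reaches 210ms on the y-axis.

210ms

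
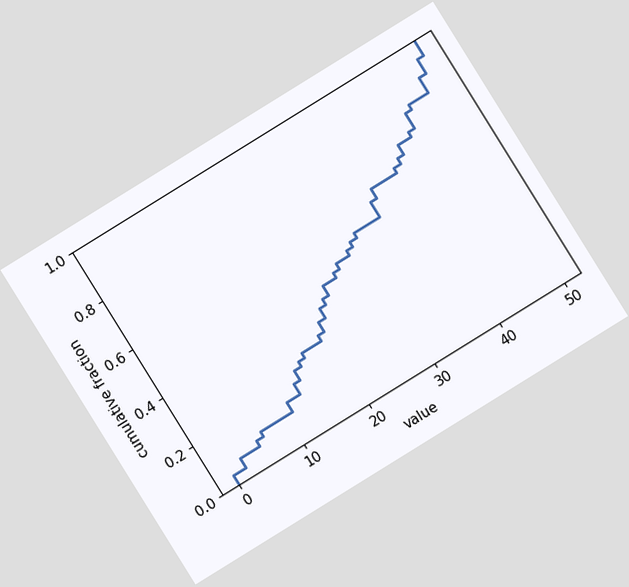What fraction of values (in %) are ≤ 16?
The chart is tilted about 32° counter-clockwise. At x=16 the ECDF step is at 28%.

28%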